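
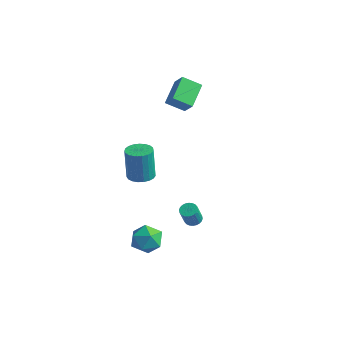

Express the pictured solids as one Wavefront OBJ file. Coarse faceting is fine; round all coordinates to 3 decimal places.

v 0.421 -3.132 -4.051
v 1.129 -3.828 -3.675
v -0.849 -4.032 -3.325
v -0.141 -4.728 -2.949
v -0.174 -3.741 -2.559
v 0.611 -3.185 -3.008
v -0.331 -4.675 -3.992
v 0.454 -4.119 -4.441
v 0.664 -4.782 -3.639
v 0.762 -4.205 -2.753
v -0.482 -3.655 -4.247
v -0.384 -3.078 -3.361
v -3.08 -1.333 -1.058
v -2.611 -2.03 -1.032
v -2.751 -2.043 1.124
v -3.22 -1.347 1.098
v -2.369 -1.778 -1.014
v -2.509 -1.792 1.141
v -2.25 -1.45 -1.005
v -2.39 -1.464 1.151
v -2.275 -1.102 -1.004
v -2.414 -1.115 1.151
v -2.438 -0.793 -1.013
v -2.578 -0.807 1.143
v -2.713 -0.578 -1.029
v -2.853 -0.592 1.126
v -3.051 -0.494 -1.051
v -3.191 -0.507 1.105
v -3.395 -0.555 -1.073
v -3.534 -0.568 1.082
v -3.684 -0.75 -1.093
v -3.823 -0.763 1.062
v -3.868 -1.046 -1.107
v -4.008 -1.059 1.049
v -3.916 -1.392 -1.112
v -4.056 -1.405 1.043
v -3.82 -1.728 -1.108
v -3.96 -1.741 1.047
v -3.596 -1.995 -1.095
v -3.735 -2.009 1.06
v -3.283 -2.148 -1.076
v -3.422 -2.162 1.08
v -2.934 -2.161 -1.053
v -3.074 -2.174 1.102
v -3.217 2.314 2.765
v -4.053 1.519 3.428
v -3.893 3.757 3.644
v -4.729 2.963 4.307
v -2.431 2.177 3.593
v -3.267 1.383 4.256
v -3.107 3.621 4.472
v -3.943 2.826 5.135
v 2.012 -2.101 -1.711
v 2.267 -1.667 -1.544
v 2.424 -2.206 -0.382
v 2.168 -2.639 -0.549
v 2.072 -1.62 -1.496
v 2.228 -2.159 -0.334
v 1.867 -1.646 -1.48
v 2.024 -2.185 -0.319
v 1.685 -1.741 -1.5
v 1.841 -2.28 -0.338
v 1.552 -1.891 -1.552
v 1.708 -2.43 -0.39
v 1.489 -2.072 -1.627
v 1.645 -2.611 -0.466
v 1.506 -2.259 -1.716
v 1.662 -2.797 -0.555
v 1.6 -2.421 -1.804
v 1.756 -2.96 -0.642
v 1.756 -2.534 -1.878
v 1.913 -3.073 -0.716
v 1.952 -2.581 -1.926
v 2.108 -3.12 -0.764
v 2.156 -2.555 -1.941
v 2.313 -3.094 -0.78
v 2.339 -2.46 -1.922
v 2.495 -2.999 -0.76
v 2.472 -2.31 -1.87
v 2.628 -2.849 -0.708
v 2.535 -2.129 -1.794
v 2.691 -2.668 -0.633
v 2.518 -1.943 -1.705
v 2.674 -2.481 -0.544
v 2.424 -1.78 -1.618
v 2.58 -2.319 -0.456
f 1 12 6
f 1 6 2
f 1 2 8
f 1 8 11
f 1 11 12
f 2 6 10
f 6 12 5
f 12 11 3
f 11 8 7
f 8 2 9
f 4 10 5
f 4 5 3
f 4 3 7
f 4 7 9
f 4 9 10
f 5 10 6
f 3 5 12
f 7 3 11
f 9 7 8
f 10 9 2
f 14 13 17
f 14 17 15
f 15 17 18
f 15 18 16
f 17 13 19
f 17 19 18
f 18 19 20
f 18 20 16
f 19 13 21
f 19 21 20
f 20 21 22
f 20 22 16
f 21 13 23
f 21 23 22
f 22 23 24
f 22 24 16
f 23 13 25
f 23 25 24
f 24 25 26
f 24 26 16
f 25 13 27
f 25 27 26
f 26 27 28
f 26 28 16
f 27 13 29
f 27 29 28
f 28 29 30
f 28 30 16
f 29 13 31
f 29 31 30
f 30 31 32
f 30 32 16
f 31 13 33
f 31 33 32
f 32 33 34
f 32 34 16
f 33 13 35
f 33 35 34
f 34 35 36
f 34 36 16
f 35 13 37
f 35 37 36
f 36 37 38
f 36 38 16
f 37 13 39
f 37 39 38
f 38 39 40
f 38 40 16
f 39 13 41
f 39 41 40
f 40 41 42
f 40 42 16
f 41 13 43
f 41 43 42
f 42 43 44
f 42 44 16
f 43 13 14
f 43 14 44
f 44 14 15
f 44 15 16
f 46 48 45
f 49 46 45
f 45 48 47
f 47 49 45
f 46 52 48
f 50 46 49
f 50 52 46
f 48 52 47
f 51 49 47
f 47 52 51
f 51 50 49
f 52 50 51
f 54 53 57
f 54 57 55
f 55 57 58
f 55 58 56
f 57 53 59
f 57 59 58
f 58 59 60
f 58 60 56
f 59 53 61
f 59 61 60
f 60 61 62
f 60 62 56
f 61 53 63
f 61 63 62
f 62 63 64
f 62 64 56
f 63 53 65
f 63 65 64
f 64 65 66
f 64 66 56
f 65 53 67
f 65 67 66
f 66 67 68
f 66 68 56
f 67 53 69
f 67 69 68
f 68 69 70
f 68 70 56
f 69 53 71
f 69 71 70
f 70 71 72
f 70 72 56
f 71 53 73
f 71 73 72
f 72 73 74
f 72 74 56
f 73 53 75
f 73 75 74
f 74 75 76
f 74 76 56
f 75 53 77
f 75 77 76
f 76 77 78
f 76 78 56
f 77 53 79
f 77 79 78
f 78 79 80
f 78 80 56
f 79 53 81
f 79 81 80
f 80 81 82
f 80 82 56
f 81 53 83
f 81 83 82
f 82 83 84
f 82 84 56
f 83 53 85
f 83 85 84
f 84 85 86
f 84 86 56
f 85 53 54
f 85 54 86
f 86 54 55
f 86 55 56



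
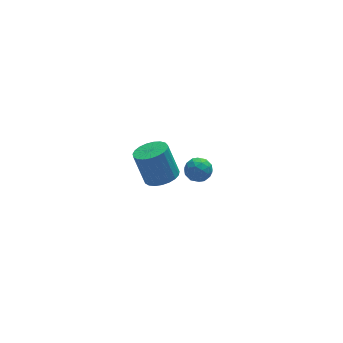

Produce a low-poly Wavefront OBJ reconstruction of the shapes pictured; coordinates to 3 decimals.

v 0.323 -2.606 2.184
v 1.055 -3.017 2.508
v 0.649 -2.425 4.18
v -0.083 -2.014 3.856
v 1.189 -2.679 2.42
v 0.782 -2.087 4.092
v 1.172 -2.328 2.292
v 0.766 -1.736 3.964
v 1.009 -2.025 2.145
v 0.602 -1.433 3.817
v 0.728 -1.822 2.005
v 0.321 -1.23 3.677
v 0.376 -1.755 1.895
v -0.031 -1.163 3.568
v 0.015 -1.835 1.836
v -0.392 -1.243 3.508
v -0.292 -2.049 1.837
v -0.699 -1.457 3.509
v -0.493 -2.359 1.898
v -0.9 -1.766 3.57
v -0.553 -2.711 2.008
v -0.96 -2.119 3.68
v -0.461 -3.046 2.149
v -0.868 -2.453 3.821
v -0.234 -3.304 2.295
v -0.641 -2.712 3.968
v 0.09 -3.442 2.423
v -0.317 -2.85 4.095
v 0.454 -3.435 2.509
v 0.047 -2.843 4.181
v 0.796 -3.285 2.539
v 0.389 -2.693 4.211
v 4.115 2.874 -4.156
v 4.598 2.466 -3.65
v 3.102 2.674 -3.35
v 3.585 2.266 -2.844
v 3.678 3.065 -2.936
v 4.304 3.189 -3.434
v 3.396 1.951 -3.566
v 4.022 2.075 -4.064
v 4.154 1.896 -3.285
v 4.328 2.584 -2.896
v 3.372 2.556 -4.104
v 3.546 3.244 -3.715
v 4.445 2.687 -3.974
v 3.255 2.453 -3.026
v 3.309 2.922 -3.08
v 3.593 2.683 -2.783
v 4.272 3.112 -3.847
v 4.556 2.873 -3.55
v 4.015 3.225 -3.13
v 3.144 2.267 -3.45
v 3.428 2.028 -3.153
v 4.107 2.457 -4.217
v 4.391 2.218 -3.92
v 3.685 1.915 -3.87
v 4.468 2.113 -3.462
v 3.873 1.995 -2.988
v 3.762 1.81 -3.412
v 4.13 1.883 -3.705
v 4.57 2.517 -3.233
v 3.975 2.4 -2.759
v 4.029 2.87 -2.814
v 4.397 2.942 -3.107
v 4.309 2.182 -3.019
v 3.725 2.74 -4.241
v 3.13 2.623 -3.767
v 3.303 2.198 -3.893
v 3.671 2.27 -4.186
v 3.827 3.145 -4.012
v 3.232 3.027 -3.538
v 3.57 3.257 -3.295
v 3.938 3.33 -3.588
v 3.391 2.958 -3.981
f 2 1 5
f 2 5 3
f 3 5 6
f 3 6 4
f 5 1 7
f 5 7 6
f 6 7 8
f 6 8 4
f 7 1 9
f 7 9 8
f 8 9 10
f 8 10 4
f 9 1 11
f 9 11 10
f 10 11 12
f 10 12 4
f 11 1 13
f 11 13 12
f 12 13 14
f 12 14 4
f 13 1 15
f 13 15 14
f 14 15 16
f 14 16 4
f 15 1 17
f 15 17 16
f 16 17 18
f 16 18 4
f 17 1 19
f 17 19 18
f 18 19 20
f 18 20 4
f 19 1 21
f 19 21 20
f 20 21 22
f 20 22 4
f 21 1 23
f 21 23 22
f 22 23 24
f 22 24 4
f 23 1 25
f 23 25 24
f 24 25 26
f 24 26 4
f 25 1 27
f 25 27 26
f 26 27 28
f 26 28 4
f 27 1 29
f 27 29 28
f 28 29 30
f 28 30 4
f 29 1 31
f 29 31 30
f 30 31 32
f 30 32 4
f 31 1 2
f 31 2 32
f 32 2 3
f 32 3 4
f 33 70 49
f 70 44 73
f 49 73 38
f 70 73 49
f 33 49 45
f 49 38 50
f 45 50 34
f 49 50 45
f 33 45 54
f 45 34 55
f 54 55 40
f 45 55 54
f 33 54 66
f 54 40 69
f 66 69 43
f 54 69 66
f 33 66 70
f 66 43 74
f 70 74 44
f 66 74 70
f 34 50 61
f 50 38 64
f 61 64 42
f 50 64 61
f 38 73 51
f 73 44 72
f 51 72 37
f 73 72 51
f 44 74 71
f 74 43 67
f 71 67 35
f 74 67 71
f 43 69 68
f 69 40 56
f 68 56 39
f 69 56 68
f 40 55 60
f 55 34 57
f 60 57 41
f 55 57 60
f 36 62 48
f 62 42 63
f 48 63 37
f 62 63 48
f 36 48 46
f 48 37 47
f 46 47 35
f 48 47 46
f 36 46 53
f 46 35 52
f 53 52 39
f 46 52 53
f 36 53 58
f 53 39 59
f 58 59 41
f 53 59 58
f 36 58 62
f 58 41 65
f 62 65 42
f 58 65 62
f 37 63 51
f 63 42 64
f 51 64 38
f 63 64 51
f 35 47 71
f 47 37 72
f 71 72 44
f 47 72 71
f 39 52 68
f 52 35 67
f 68 67 43
f 52 67 68
f 41 59 60
f 59 39 56
f 60 56 40
f 59 56 60
f 42 65 61
f 65 41 57
f 61 57 34
f 65 57 61



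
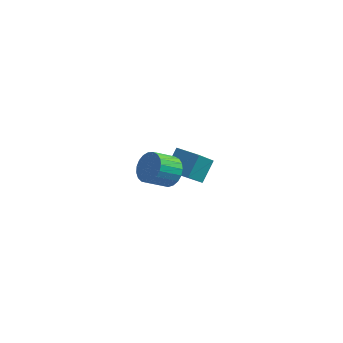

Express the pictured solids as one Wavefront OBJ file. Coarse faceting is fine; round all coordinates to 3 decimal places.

v 4.308 -2.794 1.697
v 4.908 -2.657 2.46
v 4.071 -3.589 3.286
v 3.472 -3.726 2.523
v 4.633 -2.361 2.514
v 3.796 -3.293 3.34
v 4.301 -2.141 2.428
v 3.465 -3.073 3.253
v 3.971 -2.033 2.214
v 3.134 -2.965 3.04
v 3.699 -2.057 1.912
v 2.863 -2.989 2.738
v 3.533 -2.208 1.572
v 2.696 -3.14 2.398
v 3.5 -2.461 1.254
v 2.663 -3.393 2.08
v 3.607 -2.771 1.013
v 2.771 -3.703 1.838
v 3.836 -3.085 0.89
v 2.999 -4.017 1.715
v 4.146 -3.349 0.906
v 3.309 -4.281 1.732
v 4.484 -3.517 1.059
v 3.648 -4.449 1.885
v 4.792 -3.56 1.323
v 3.955 -4.492 2.149
v 5.016 -3.47 1.651
v 4.18 -4.402 2.477
v 5.118 -3.264 1.988
v 4.281 -4.196 2.813
v 5.08 -2.976 2.274
v 4.243 -3.908 3.099
v 2.35 3.444 -4.083
v 1.853 2.489 -3.01
v 2.566 4.593 -2.961
v 2.068 3.637 -1.888
v 3.932 2.903 -3.832
v 3.434 1.947 -2.759
v 4.147 4.051 -2.71
v 3.65 3.096 -1.637
f 2 1 5
f 2 5 3
f 3 5 6
f 3 6 4
f 5 1 7
f 5 7 6
f 6 7 8
f 6 8 4
f 7 1 9
f 7 9 8
f 8 9 10
f 8 10 4
f 9 1 11
f 9 11 10
f 10 11 12
f 10 12 4
f 11 1 13
f 11 13 12
f 12 13 14
f 12 14 4
f 13 1 15
f 13 15 14
f 14 15 16
f 14 16 4
f 15 1 17
f 15 17 16
f 16 17 18
f 16 18 4
f 17 1 19
f 17 19 18
f 18 19 20
f 18 20 4
f 19 1 21
f 19 21 20
f 20 21 22
f 20 22 4
f 21 1 23
f 21 23 22
f 22 23 24
f 22 24 4
f 23 1 25
f 23 25 24
f 24 25 26
f 24 26 4
f 25 1 27
f 25 27 26
f 26 27 28
f 26 28 4
f 27 1 29
f 27 29 28
f 28 29 30
f 28 30 4
f 29 1 31
f 29 31 30
f 30 31 32
f 30 32 4
f 31 1 2
f 31 2 32
f 32 2 3
f 32 3 4
f 34 36 33
f 37 34 33
f 33 36 35
f 35 37 33
f 34 40 36
f 38 34 37
f 38 40 34
f 36 40 35
f 39 37 35
f 35 40 39
f 39 38 37
f 40 38 39



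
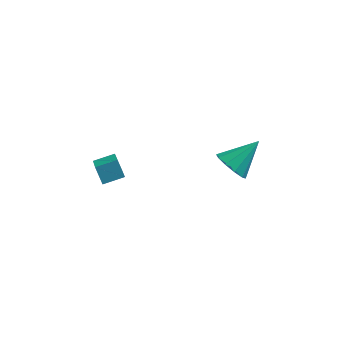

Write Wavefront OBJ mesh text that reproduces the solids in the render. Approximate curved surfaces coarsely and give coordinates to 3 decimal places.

v -3.708 -2.594 2.598
v -3.348 -3.954 3.671
v -2.815 -2.179 2.823
v -2.455 -3.54 3.897
v -3.325 -3.04 1.903
v -2.965 -4.401 2.977
v -2.432 -2.626 2.129
v -2.072 -3.986 3.202
v 1.858 2.089 -2.137
v 2.597 1.711 -2.577
v 3.042 3.111 -1.023
v 2.447 2.195 -2.861
v 2.072 2.639 -2.869
v 1.615 2.872 -2.597
v 1.251 2.807 -2.149
v 1.118 2.468 -1.697
v 1.268 1.984 -1.412
v 1.643 1.54 -1.405
v 2.1 1.306 -1.677
v 2.464 1.372 -2.124
f 2 4 1
f 5 2 1
f 1 4 3
f 3 5 1
f 2 8 4
f 6 2 5
f 6 8 2
f 4 8 3
f 7 5 3
f 3 8 7
f 7 6 5
f 8 6 7
f 10 9 12
f 10 12 11
f 12 9 13
f 12 13 11
f 13 9 14
f 13 14 11
f 14 9 15
f 14 15 11
f 15 9 16
f 15 16 11
f 16 9 17
f 16 17 11
f 17 9 18
f 17 18 11
f 18 9 19
f 18 19 11
f 19 9 20
f 19 20 11
f 20 9 10
f 20 10 11



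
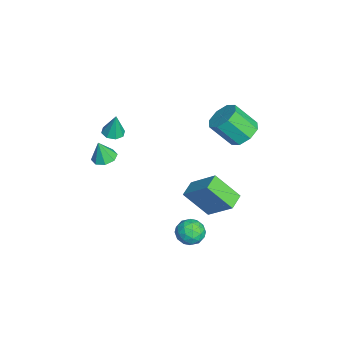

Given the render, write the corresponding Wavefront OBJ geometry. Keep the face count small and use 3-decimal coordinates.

v 2.582 -3.612 2.598
v 3.073 -4.033 2.464
v 2.658 -3.888 3.742
v 3.24 -3.567 2.565
v 3.021 -3.127 2.685
v 2.545 -2.972 2.754
v 2.091 -3.192 2.731
v 1.924 -3.658 2.63
v 2.143 -4.097 2.51
v 2.619 -4.252 2.441
v 3.235 0.967 -2.415
v 3.672 0.932 -3.108
v 2.348 0.128 -2.932
v 2.785 0.093 -3.625
v 3.08 -0.242 -2.937
v 3.628 0.277 -2.618
v 2.392 0.783 -3.422
v 2.94 1.302 -3.103
v 3.151 0.819 -3.731
v 3.576 0.185 -3.431
v 2.444 0.875 -2.609
v 2.869 0.241 -2.309
v 3.532 1.024 -2.716
v 2.488 0.036 -3.324
v 2.662 -0.161 -2.919
v 2.918 -0.181 -3.327
v 3.506 0.638 -2.428
v 3.763 0.618 -2.835
v 3.414 -0.073 -2.735
v 2.257 0.442 -3.205
v 2.514 0.422 -3.612
v 3.102 1.241 -2.713
v 3.358 1.221 -3.121
v 2.606 1.133 -3.305
v 3.482 0.936 -3.49
v 2.96 0.443 -3.793
v 2.729 0.849 -3.674
v 3.052 1.154 -3.487
v 3.732 0.564 -3.313
v 3.21 0.07 -3.617
v 3.384 -0.127 -3.213
v 3.706 0.178 -3.025
v 3.425 0.497 -3.679
v 2.81 0.99 -2.423
v 2.288 0.496 -2.727
v 2.314 0.882 -3.015
v 2.636 1.187 -2.827
v 3.06 0.617 -2.247
v 2.538 0.124 -2.55
v 2.968 -0.094 -2.553
v 3.291 0.211 -2.366
v 2.595 0.563 -2.361
v 1.041 -3.172 3.195
v 1.612 -3.051 3.111
v 1.199 -3.008 4.505
v 1.354 -2.681 3.096
v 0.912 -2.599 3.139
v 0.545 -2.852 3.215
v 0.469 -3.292 3.279
v 0.728 -3.662 3.294
v 1.17 -3.745 3.251
v 1.536 -3.492 3.175
v -0.735 3.392 1.401
v 0.132 3.092 1.252
v -0.037 1.968 2.53
v -0.905 2.268 2.679
v 0.106 3.628 1.72
v -0.063 2.504 2.998
v -0.413 4.025 2.001
v -0.582 2.902 3.279
v -1.121 4.052 1.931
v -1.29 2.928 3.208
v -1.603 3.692 1.55
v -1.772 2.568 2.828
v -1.577 3.156 1.082
v -1.746 2.032 2.36
v -1.058 2.758 0.801
v -1.227 1.635 2.079
v -0.35 2.732 0.872
v -0.519 1.608 2.149
v 0.669 1.928 -2.833
v 0.33 0.678 -1.484
v 1.545 3.083 -1.545
v 1.206 1.834 -0.195
v 1.534 1.486 -3.025
v 1.195 0.237 -1.675
v 2.41 2.642 -1.736
v 2.071 1.392 -0.387
f 2 1 4
f 2 4 3
f 4 1 5
f 4 5 3
f 5 1 6
f 5 6 3
f 6 1 7
f 6 7 3
f 7 1 8
f 7 8 3
f 8 1 9
f 8 9 3
f 9 1 10
f 9 10 3
f 10 1 2
f 10 2 3
f 11 48 27
f 48 22 51
f 27 51 16
f 48 51 27
f 11 27 23
f 27 16 28
f 23 28 12
f 27 28 23
f 11 23 32
f 23 12 33
f 32 33 18
f 23 33 32
f 11 32 44
f 32 18 47
f 44 47 21
f 32 47 44
f 11 44 48
f 44 21 52
f 48 52 22
f 44 52 48
f 12 28 39
f 28 16 42
f 39 42 20
f 28 42 39
f 16 51 29
f 51 22 50
f 29 50 15
f 51 50 29
f 22 52 49
f 52 21 45
f 49 45 13
f 52 45 49
f 21 47 46
f 47 18 34
f 46 34 17
f 47 34 46
f 18 33 38
f 33 12 35
f 38 35 19
f 33 35 38
f 14 40 26
f 40 20 41
f 26 41 15
f 40 41 26
f 14 26 24
f 26 15 25
f 24 25 13
f 26 25 24
f 14 24 31
f 24 13 30
f 31 30 17
f 24 30 31
f 14 31 36
f 31 17 37
f 36 37 19
f 31 37 36
f 14 36 40
f 36 19 43
f 40 43 20
f 36 43 40
f 15 41 29
f 41 20 42
f 29 42 16
f 41 42 29
f 13 25 49
f 25 15 50
f 49 50 22
f 25 50 49
f 17 30 46
f 30 13 45
f 46 45 21
f 30 45 46
f 19 37 38
f 37 17 34
f 38 34 18
f 37 34 38
f 20 43 39
f 43 19 35
f 39 35 12
f 43 35 39
f 54 53 56
f 54 56 55
f 56 53 57
f 56 57 55
f 57 53 58
f 57 58 55
f 58 53 59
f 58 59 55
f 59 53 60
f 59 60 55
f 60 53 61
f 60 61 55
f 61 53 62
f 61 62 55
f 62 53 54
f 62 54 55
f 64 63 67
f 64 67 65
f 65 67 68
f 65 68 66
f 67 63 69
f 67 69 68
f 68 69 70
f 68 70 66
f 69 63 71
f 69 71 70
f 70 71 72
f 70 72 66
f 71 63 73
f 71 73 72
f 72 73 74
f 72 74 66
f 73 63 75
f 73 75 74
f 74 75 76
f 74 76 66
f 75 63 77
f 75 77 76
f 76 77 78
f 76 78 66
f 77 63 79
f 77 79 78
f 78 79 80
f 78 80 66
f 79 63 64
f 79 64 80
f 80 64 65
f 80 65 66
f 82 84 81
f 85 82 81
f 81 84 83
f 83 85 81
f 82 88 84
f 86 82 85
f 86 88 82
f 84 88 83
f 87 85 83
f 83 88 87
f 87 86 85
f 88 86 87



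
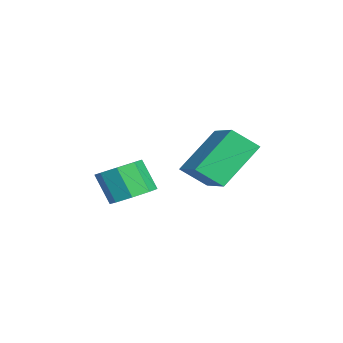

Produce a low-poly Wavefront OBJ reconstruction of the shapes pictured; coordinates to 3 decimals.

v -0.138 -1.272 -4.385
v 0.635 -1.251 -4.112
v 0.251 -1.768 -2.983
v -0.522 -1.788 -3.255
v 0.319 -0.725 -3.979
v -0.065 -1.242 -2.85
v -0.264 -0.519 -4.083
v -0.649 -1.036 -2.954
v -0.774 -0.755 -4.364
v -1.158 -1.271 -3.235
v -0.911 -1.292 -4.657
v -1.295 -1.809 -3.528
v -0.595 -1.818 -4.79
v -0.979 -2.335 -3.661
v -0.011 -2.024 -4.686
v -0.396 -2.541 -3.557
v 0.498 -1.789 -4.405
v 0.114 -2.305 -3.276
v -1.111 2.162 -2.502
v -1.111 1.274 -1.804
v 0.834 2.743 -1.762
v 0.833 1.854 -1.064
v -0.253 1.066 -3.896
v -0.254 0.177 -3.198
v 1.691 1.646 -3.156
v 1.691 0.758 -2.458
f 2 1 5
f 2 5 3
f 3 5 6
f 3 6 4
f 5 1 7
f 5 7 6
f 6 7 8
f 6 8 4
f 7 1 9
f 7 9 8
f 8 9 10
f 8 10 4
f 9 1 11
f 9 11 10
f 10 11 12
f 10 12 4
f 11 1 13
f 11 13 12
f 12 13 14
f 12 14 4
f 13 1 15
f 13 15 14
f 14 15 16
f 14 16 4
f 15 1 17
f 15 17 16
f 16 17 18
f 16 18 4
f 17 1 2
f 17 2 18
f 18 2 3
f 18 3 4
f 20 22 19
f 23 20 19
f 19 22 21
f 21 23 19
f 20 26 22
f 24 20 23
f 24 26 20
f 22 26 21
f 25 23 21
f 21 26 25
f 25 24 23
f 26 24 25



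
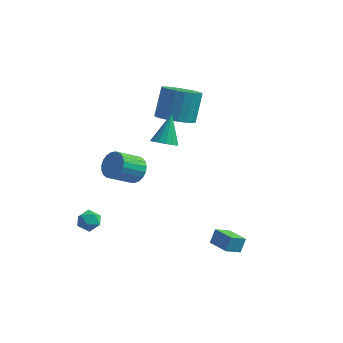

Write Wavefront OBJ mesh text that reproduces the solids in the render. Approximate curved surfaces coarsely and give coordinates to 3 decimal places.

v -0.488 -1.159 2.254
v 0.073 -1.509 2.513
v -0.472 -0.061 3.706
v 0.216 -1.239 2.308
v 0.17 -0.948 2.088
v -0.052 -0.713 1.913
v -0.391 -0.598 1.829
v -0.756 -0.633 1.859
v -1.048 -0.809 1.995
v -1.191 -1.078 2.2
v -1.145 -1.369 2.42
v -0.923 -1.604 2.595
v -0.584 -1.719 2.679
v -0.219 -1.684 2.649
v -2.729 0.713 -1.799
v -2.468 1.123 -1.114
v -3.33 0.137 -0.196
v -3.591 -0.273 -0.881
v -2.758 1.299 -1.198
v -3.62 0.312 -0.279
v -3.043 1.373 -1.385
v -3.905 0.387 -0.467
v -3.274 1.334 -1.645
v -4.136 0.347 -0.726
v -3.41 1.187 -1.931
v -4.273 0.2 -1.012
v -3.429 0.958 -2.194
v -4.291 -0.029 -1.275
v -3.326 0.687 -2.389
v -4.189 -0.3 -1.47
v -3.121 0.42 -2.482
v -3.983 -0.566 -1.564
v -2.847 0.204 -2.457
v -3.71 -0.782 -1.539
v -2.553 0.076 -2.318
v -3.416 -0.91 -1.4
v -2.29 0.059 -2.09
v -3.152 -0.928 -1.171
v -2.102 0.154 -1.811
v -2.964 -0.832 -0.893
v -2.023 0.346 -1.53
v -2.885 -0.64 -0.612
v -2.065 0.602 -1.296
v -2.928 -0.385 -0.378
v -2.223 0.877 -1.149
v -3.085 -0.11 -0.23
v 3.419 -3.205 -3.406
v 3.551 -2.779 -2.683
v 2.365 -2.496 -3.632
v 2.497 -2.07 -2.909
v 3.963 -2.55 -3.891
v 4.095 -2.124 -3.168
v 2.909 -1.841 -4.117
v 3.041 -1.415 -3.394
v -4.152 -3.665 -2.471
v -3.699 -3.367 -2.038
v -3.321 -4.273 -2.922
v -2.868 -3.975 -2.489
v -3.346 -4.414 -2.243
v -3.859 -4.038 -1.964
v -3.161 -3.602 -2.996
v -3.674 -3.226 -2.717
v -3.086 -3.328 -2.362
v -3.201 -3.83 -1.897
v -3.819 -3.81 -3.063
v -3.934 -4.312 -2.598
v -0.858 1.544 2.039
v 0.173 1.326 2.154
v 0.209 2.318 3.715
v -0.822 2.536 3.601
v 0.177 1.725 1.901
v 0.213 2.716 3.462
v -0.024 2.087 1.675
v 0.013 3.079 3.236
v -0.39 2.342 1.522
v -0.354 3.334 3.083
v -0.849 2.439 1.471
v -0.813 3.431 3.032
v -1.31 2.358 1.533
v -1.273 3.35 3.094
v -1.681 2.117 1.695
v -1.645 3.109 3.256
v -1.889 1.762 1.925
v -1.853 2.754 3.486
v -1.893 1.364 2.178
v -1.857 2.355 3.739
v -1.693 1.001 2.404
v -1.656 1.993 3.965
v -1.326 0.746 2.557
v -1.29 1.738 4.118
v -0.867 0.649 2.608
v -0.831 1.641 4.169
v -0.407 0.73 2.546
v -0.37 1.722 4.107
v -0.035 0.971 2.384
v 0.001 1.963 3.945
f 2 1 4
f 2 4 3
f 4 1 5
f 4 5 3
f 5 1 6
f 5 6 3
f 6 1 7
f 6 7 3
f 7 1 8
f 7 8 3
f 8 1 9
f 8 9 3
f 9 1 10
f 9 10 3
f 10 1 11
f 10 11 3
f 11 1 12
f 11 12 3
f 12 1 13
f 12 13 3
f 13 1 14
f 13 14 3
f 14 1 2
f 14 2 3
f 16 15 19
f 16 19 17
f 17 19 20
f 17 20 18
f 19 15 21
f 19 21 20
f 20 21 22
f 20 22 18
f 21 15 23
f 21 23 22
f 22 23 24
f 22 24 18
f 23 15 25
f 23 25 24
f 24 25 26
f 24 26 18
f 25 15 27
f 25 27 26
f 26 27 28
f 26 28 18
f 27 15 29
f 27 29 28
f 28 29 30
f 28 30 18
f 29 15 31
f 29 31 30
f 30 31 32
f 30 32 18
f 31 15 33
f 31 33 32
f 32 33 34
f 32 34 18
f 33 15 35
f 33 35 34
f 34 35 36
f 34 36 18
f 35 15 37
f 35 37 36
f 36 37 38
f 36 38 18
f 37 15 39
f 37 39 38
f 38 39 40
f 38 40 18
f 39 15 41
f 39 41 40
f 40 41 42
f 40 42 18
f 41 15 43
f 41 43 42
f 42 43 44
f 42 44 18
f 43 15 45
f 43 45 44
f 44 45 46
f 44 46 18
f 45 15 16
f 45 16 46
f 46 16 17
f 46 17 18
f 48 50 47
f 51 48 47
f 47 50 49
f 49 51 47
f 48 54 50
f 52 48 51
f 52 54 48
f 50 54 49
f 53 51 49
f 49 54 53
f 53 52 51
f 54 52 53
f 55 66 60
f 55 60 56
f 55 56 62
f 55 62 65
f 55 65 66
f 56 60 64
f 60 66 59
f 66 65 57
f 65 62 61
f 62 56 63
f 58 64 59
f 58 59 57
f 58 57 61
f 58 61 63
f 58 63 64
f 59 64 60
f 57 59 66
f 61 57 65
f 63 61 62
f 64 63 56
f 68 67 71
f 68 71 69
f 69 71 72
f 69 72 70
f 71 67 73
f 71 73 72
f 72 73 74
f 72 74 70
f 73 67 75
f 73 75 74
f 74 75 76
f 74 76 70
f 75 67 77
f 75 77 76
f 76 77 78
f 76 78 70
f 77 67 79
f 77 79 78
f 78 79 80
f 78 80 70
f 79 67 81
f 79 81 80
f 80 81 82
f 80 82 70
f 81 67 83
f 81 83 82
f 82 83 84
f 82 84 70
f 83 67 85
f 83 85 84
f 84 85 86
f 84 86 70
f 85 67 87
f 85 87 86
f 86 87 88
f 86 88 70
f 87 67 89
f 87 89 88
f 88 89 90
f 88 90 70
f 89 67 91
f 89 91 90
f 90 91 92
f 90 92 70
f 91 67 93
f 91 93 92
f 92 93 94
f 92 94 70
f 93 67 95
f 93 95 94
f 94 95 96
f 94 96 70
f 95 67 68
f 95 68 96
f 96 68 69
f 96 69 70



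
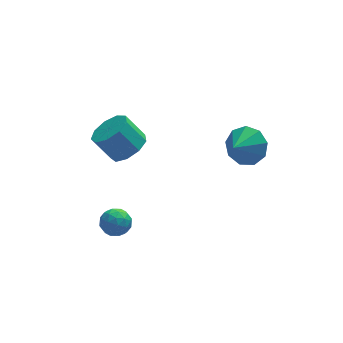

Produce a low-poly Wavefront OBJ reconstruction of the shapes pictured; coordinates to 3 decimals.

v -2.109 -1.684 2.615
v -1.33 -1.346 3.018
v -2.072 -0.959 4.128
v -2.851 -1.296 3.725
v -1.613 -0.887 2.668
v -2.355 -0.499 3.778
v -2.129 -0.801 2.294
v -2.871 -0.413 3.403
v -2.635 -1.128 2.069
v -3.377 -0.74 3.179
v -2.895 -1.715 2.101
v -3.637 -1.327 3.21
v -2.787 -2.287 2.372
v -3.529 -1.9 3.482
v -2.362 -2.578 2.758
v -3.104 -2.19 3.868
v -1.819 -2.45 3.076
v -2.561 -2.062 4.186
v -1.411 -1.963 3.179
v -2.153 -1.576 4.289
v 2.559 -3.289 3.245
v 3.344 -3.696 3.666
v 1.781 -4.031 3.975
v 3.153 -3.155 4.012
v 2.684 -2.677 4
v 2.156 -2.484 3.634
v 1.817 -2.668 3.086
v 1.825 -3.142 2.612
v 2.176 -3.685 2.434
v 2.706 -4.042 2.636
v 3.168 -4.047 3.122
v -3.063 -2.561 -0.889
v -2.73 -2.915 -0.336
v -3.35 -3.605 -1.384
v -3.017 -3.959 -0.831
v -3.64 -3.587 -0.707
v -3.462 -2.942 -0.401
v -2.618 -3.578 -1.319
v -2.44 -2.933 -1.013
v -2.454 -3.544 -0.602
v -3.086 -3.549 -0.224
v -2.994 -2.971 -1.496
v -3.626 -2.976 -1.118
v -2.871 -2.646 -0.569
v -3.209 -3.874 -1.151
v -3.575 -3.655 -1.078
v -3.379 -3.863 -0.754
v -3.302 -2.662 -0.607
v -3.106 -2.87 -0.282
v -3.641 -3.265 -0.501
v -2.974 -3.65 -1.438
v -2.778 -3.858 -1.113
v -2.701 -2.657 -0.966
v -2.505 -2.865 -0.642
v -2.439 -3.255 -1.219
v -2.513 -3.224 -0.4
v -2.682 -3.838 -0.692
v -2.448 -3.614 -0.978
v -2.343 -3.234 -0.798
v -2.885 -3.227 -0.178
v -3.053 -3.841 -0.469
v -3.42 -3.622 -0.397
v -3.315 -3.243 -0.217
v -2.723 -3.597 -0.335
v -3.027 -2.679 -1.251
v -3.195 -3.293 -1.542
v -2.765 -3.277 -1.503
v -2.66 -2.898 -1.323
v -3.398 -2.682 -1.028
v -3.567 -3.296 -1.32
v -3.737 -3.286 -0.922
v -3.632 -2.906 -0.742
v -3.357 -2.923 -1.385
f 2 1 5
f 2 5 3
f 3 5 6
f 3 6 4
f 5 1 7
f 5 7 6
f 6 7 8
f 6 8 4
f 7 1 9
f 7 9 8
f 8 9 10
f 8 10 4
f 9 1 11
f 9 11 10
f 10 11 12
f 10 12 4
f 11 1 13
f 11 13 12
f 12 13 14
f 12 14 4
f 13 1 15
f 13 15 14
f 14 15 16
f 14 16 4
f 15 1 17
f 15 17 16
f 16 17 18
f 16 18 4
f 17 1 19
f 17 19 18
f 18 19 20
f 18 20 4
f 19 1 2
f 19 2 20
f 20 2 3
f 20 3 4
f 22 21 24
f 22 24 23
f 24 21 25
f 24 25 23
f 25 21 26
f 25 26 23
f 26 21 27
f 26 27 23
f 27 21 28
f 27 28 23
f 28 21 29
f 28 29 23
f 29 21 30
f 29 30 23
f 30 21 31
f 30 31 23
f 31 21 22
f 31 22 23
f 32 69 48
f 69 43 72
f 48 72 37
f 69 72 48
f 32 48 44
f 48 37 49
f 44 49 33
f 48 49 44
f 32 44 53
f 44 33 54
f 53 54 39
f 44 54 53
f 32 53 65
f 53 39 68
f 65 68 42
f 53 68 65
f 32 65 69
f 65 42 73
f 69 73 43
f 65 73 69
f 33 49 60
f 49 37 63
f 60 63 41
f 49 63 60
f 37 72 50
f 72 43 71
f 50 71 36
f 72 71 50
f 43 73 70
f 73 42 66
f 70 66 34
f 73 66 70
f 42 68 67
f 68 39 55
f 67 55 38
f 68 55 67
f 39 54 59
f 54 33 56
f 59 56 40
f 54 56 59
f 35 61 47
f 61 41 62
f 47 62 36
f 61 62 47
f 35 47 45
f 47 36 46
f 45 46 34
f 47 46 45
f 35 45 52
f 45 34 51
f 52 51 38
f 45 51 52
f 35 52 57
f 52 38 58
f 57 58 40
f 52 58 57
f 35 57 61
f 57 40 64
f 61 64 41
f 57 64 61
f 36 62 50
f 62 41 63
f 50 63 37
f 62 63 50
f 34 46 70
f 46 36 71
f 70 71 43
f 46 71 70
f 38 51 67
f 51 34 66
f 67 66 42
f 51 66 67
f 40 58 59
f 58 38 55
f 59 55 39
f 58 55 59
f 41 64 60
f 64 40 56
f 60 56 33
f 64 56 60



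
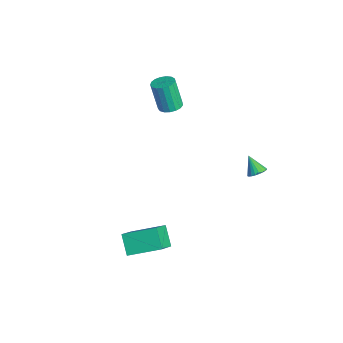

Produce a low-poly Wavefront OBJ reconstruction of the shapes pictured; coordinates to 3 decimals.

v 1.47 -3.522 -4.077
v 2.633 -4.432 -2.835
v 2.158 -1.661 -3.358
v 3.321 -2.572 -2.116
v 2.519 -3.528 -5.064
v 3.682 -4.439 -3.822
v 3.207 -1.668 -4.345
v 4.37 -2.578 -3.103
v -3.125 0.349 2.476
v -2.407 0.449 2.667
v -2.876 0.131 4.596
v -3.595 0.031 4.404
v -2.548 0.778 2.687
v -3.017 0.46 4.616
v -2.821 1.01 2.659
v -3.29 0.691 4.587
v -3.164 1.09 2.589
v -3.633 0.771 4.517
v -3.498 1 2.493
v -3.967 0.682 4.421
v -3.746 0.761 2.393
v -4.216 0.443 4.321
v -3.853 0.428 2.312
v -4.322 0.11 4.24
v -3.792 0.077 2.268
v -4.262 -0.242 4.197
v -3.579 -0.212 2.273
v -4.049 -0.53 4.201
v -3.262 -0.372 2.323
v -3.732 -0.691 4.252
v -2.914 -0.367 2.409
v -3.383 -0.686 4.337
v -2.614 -0.198 2.51
v -3.083 -0.516 4.438
v -2.431 0.096 2.603
v -2.9 -0.222 4.532
v 3.898 3.18 1.87
v 4.185 3.589 2.203
v 3.182 2.9 2.83
v 4 3.723 2.105
v 3.797 3.764 1.965
v 3.611 3.704 1.809
v 3.475 3.553 1.664
v 3.413 3.338 1.554
v 3.434 3.096 1.499
v 3.535 2.868 1.508
v 3.699 2.694 1.58
v 3.898 2.605 1.701
v 4.096 2.614 1.852
v 4.26 2.722 2.006
v 4.362 2.909 2.137
v 4.383 3.143 2.221
v 4.321 3.383 2.244
f 2 4 1
f 5 2 1
f 1 4 3
f 3 5 1
f 2 8 4
f 6 2 5
f 6 8 2
f 4 8 3
f 7 5 3
f 3 8 7
f 7 6 5
f 8 6 7
f 10 9 13
f 10 13 11
f 11 13 14
f 11 14 12
f 13 9 15
f 13 15 14
f 14 15 16
f 14 16 12
f 15 9 17
f 15 17 16
f 16 17 18
f 16 18 12
f 17 9 19
f 17 19 18
f 18 19 20
f 18 20 12
f 19 9 21
f 19 21 20
f 20 21 22
f 20 22 12
f 21 9 23
f 21 23 22
f 22 23 24
f 22 24 12
f 23 9 25
f 23 25 24
f 24 25 26
f 24 26 12
f 25 9 27
f 25 27 26
f 26 27 28
f 26 28 12
f 27 9 29
f 27 29 28
f 28 29 30
f 28 30 12
f 29 9 31
f 29 31 30
f 30 31 32
f 30 32 12
f 31 9 33
f 31 33 32
f 32 33 34
f 32 34 12
f 33 9 35
f 33 35 34
f 34 35 36
f 34 36 12
f 35 9 10
f 35 10 36
f 36 10 11
f 36 11 12
f 38 37 40
f 38 40 39
f 40 37 41
f 40 41 39
f 41 37 42
f 41 42 39
f 42 37 43
f 42 43 39
f 43 37 44
f 43 44 39
f 44 37 45
f 44 45 39
f 45 37 46
f 45 46 39
f 46 37 47
f 46 47 39
f 47 37 48
f 47 48 39
f 48 37 49
f 48 49 39
f 49 37 50
f 49 50 39
f 50 37 51
f 50 51 39
f 51 37 52
f 51 52 39
f 52 37 53
f 52 53 39
f 53 37 38
f 53 38 39



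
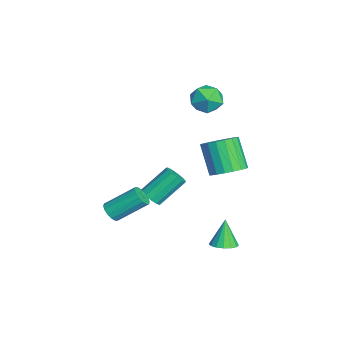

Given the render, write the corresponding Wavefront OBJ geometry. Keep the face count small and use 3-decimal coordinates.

v -0.15 -0.809 -2.993
v 0.298 -0.348 -3.296
v -0.223 1.069 -1.91
v -0.67 0.609 -1.607
v -0.055 -0.299 -3.479
v -0.576 1.118 -2.092
v -0.438 -0.412 -3.507
v -0.958 1.005 -2.12
v -0.729 -0.651 -3.372
v -1.25 0.767 -1.986
v -0.837 -0.94 -3.117
v -1.357 0.478 -1.73
v -0.726 -1.187 -2.823
v -1.246 0.23 -1.436
v -0.432 -1.314 -2.582
v -0.953 0.103 -1.196
v -0.049 -1.281 -2.473
v -0.569 0.137 -1.086
v 0.302 -1.098 -2.528
v -0.218 0.32 -1.142
v 0.51 -0.823 -2.731
v -0.01 0.595 -1.345
v 0.508 -0.543 -3.018
v -0.012 0.874 -1.631
v -0.229 3.388 -1.166
v 0.621 3.562 -0.557
v -0.521 3.146 1.155
v -1.371 2.972 0.546
v 0.423 3.989 -0.586
v -0.719 3.573 1.127
v 0.096 4.297 -0.729
v -1.046 3.881 0.984
v -0.296 4.425 -0.959
v -1.438 4.009 0.754
v -0.674 4.348 -1.23
v -1.816 3.932 0.483
v -0.964 4.08 -1.488
v -2.106 3.664 0.224
v -1.109 3.676 -1.683
v -2.251 3.26 0.03
v -1.079 3.214 -1.775
v -2.221 2.798 -0.063
v -0.881 2.787 -1.747
v -2.023 2.371 -0.034
v -0.554 2.479 -1.604
v -1.696 2.063 0.109
v -0.162 2.351 -1.374
v -1.304 1.935 0.339
v 0.216 2.428 -1.103
v -0.926 2.012 0.61
v 0.506 2.696 -0.844
v -0.636 2.28 0.868
v 0.651 3.1 -0.65
v -0.491 2.684 1.063
v 4.174 2.731 -3.702
v 4.891 2.653 -3.432
v 3.606 2.849 -2.158
v 4.841 3.046 -3.481
v 4.612 3.354 -3.589
v 4.266 3.495 -3.727
v 3.895 3.432 -3.858
v 3.599 3.18 -3.948
v 3.457 2.809 -3.972
v 3.507 2.416 -3.924
v 3.736 2.108 -3.816
v 4.082 1.967 -3.678
v 4.453 2.03 -3.546
v 4.749 2.282 -3.456
v 1.622 -3 -2.758
v 1.944 -2.662 -3.211
v 1.94 -1.002 -1.974
v 1.618 -1.34 -1.522
v 1.618 -2.612 -3.28
v 1.615 -0.952 -2.043
v 1.294 -2.665 -3.209
v 1.29 -1.005 -1.972
v 1.057 -2.808 -3.017
v 1.054 -1.148 -1.781
v 0.972 -3.003 -2.756
v 0.968 -1.343 -1.52
v 1.06 -3.197 -2.496
v 1.057 -1.537 -1.259
v 1.3 -3.338 -2.306
v 1.296 -1.678 -1.069
v 1.625 -3.388 -2.237
v 1.622 -1.728 -1
v 1.95 -3.335 -2.308
v 1.946 -1.675 -1.071
v 2.186 -3.192 -2.499
v 2.183 -1.532 -1.263
v 2.272 -2.997 -2.76
v 2.268 -1.337 -1.524
v 2.183 -2.803 -3.021
v 2.18 -1.143 -1.784
v -3.566 3.305 2.797
v -2.993 2.968 3.638
v -3.127 1.872 1.922
v -2.554 1.535 2.763
v -3.624 1.571 2.824
v -3.895 2.457 3.365
v -2.225 2.383 2.195
v -2.496 3.269 2.736
v -2.164 2.398 3.266
v -3.028 1.896 3.654
v -3.092 2.944 1.906
v -3.956 2.442 2.294
f 2 1 5
f 2 5 3
f 3 5 6
f 3 6 4
f 5 1 7
f 5 7 6
f 6 7 8
f 6 8 4
f 7 1 9
f 7 9 8
f 8 9 10
f 8 10 4
f 9 1 11
f 9 11 10
f 10 11 12
f 10 12 4
f 11 1 13
f 11 13 12
f 12 13 14
f 12 14 4
f 13 1 15
f 13 15 14
f 14 15 16
f 14 16 4
f 15 1 17
f 15 17 16
f 16 17 18
f 16 18 4
f 17 1 19
f 17 19 18
f 18 19 20
f 18 20 4
f 19 1 21
f 19 21 20
f 20 21 22
f 20 22 4
f 21 1 23
f 21 23 22
f 22 23 24
f 22 24 4
f 23 1 2
f 23 2 24
f 24 2 3
f 24 3 4
f 26 25 29
f 26 29 27
f 27 29 30
f 27 30 28
f 29 25 31
f 29 31 30
f 30 31 32
f 30 32 28
f 31 25 33
f 31 33 32
f 32 33 34
f 32 34 28
f 33 25 35
f 33 35 34
f 34 35 36
f 34 36 28
f 35 25 37
f 35 37 36
f 36 37 38
f 36 38 28
f 37 25 39
f 37 39 38
f 38 39 40
f 38 40 28
f 39 25 41
f 39 41 40
f 40 41 42
f 40 42 28
f 41 25 43
f 41 43 42
f 42 43 44
f 42 44 28
f 43 25 45
f 43 45 44
f 44 45 46
f 44 46 28
f 45 25 47
f 45 47 46
f 46 47 48
f 46 48 28
f 47 25 49
f 47 49 48
f 48 49 50
f 48 50 28
f 49 25 51
f 49 51 50
f 50 51 52
f 50 52 28
f 51 25 53
f 51 53 52
f 52 53 54
f 52 54 28
f 53 25 26
f 53 26 54
f 54 26 27
f 54 27 28
f 56 55 58
f 56 58 57
f 58 55 59
f 58 59 57
f 59 55 60
f 59 60 57
f 60 55 61
f 60 61 57
f 61 55 62
f 61 62 57
f 62 55 63
f 62 63 57
f 63 55 64
f 63 64 57
f 64 55 65
f 64 65 57
f 65 55 66
f 65 66 57
f 66 55 67
f 66 67 57
f 67 55 68
f 67 68 57
f 68 55 56
f 68 56 57
f 70 69 73
f 70 73 71
f 71 73 74
f 71 74 72
f 73 69 75
f 73 75 74
f 74 75 76
f 74 76 72
f 75 69 77
f 75 77 76
f 76 77 78
f 76 78 72
f 77 69 79
f 77 79 78
f 78 79 80
f 78 80 72
f 79 69 81
f 79 81 80
f 80 81 82
f 80 82 72
f 81 69 83
f 81 83 82
f 82 83 84
f 82 84 72
f 83 69 85
f 83 85 84
f 84 85 86
f 84 86 72
f 85 69 87
f 85 87 86
f 86 87 88
f 86 88 72
f 87 69 89
f 87 89 88
f 88 89 90
f 88 90 72
f 89 69 91
f 89 91 90
f 90 91 92
f 90 92 72
f 91 69 93
f 91 93 92
f 92 93 94
f 92 94 72
f 93 69 70
f 93 70 94
f 94 70 71
f 94 71 72
f 95 106 100
f 95 100 96
f 95 96 102
f 95 102 105
f 95 105 106
f 96 100 104
f 100 106 99
f 106 105 97
f 105 102 101
f 102 96 103
f 98 104 99
f 98 99 97
f 98 97 101
f 98 101 103
f 98 103 104
f 99 104 100
f 97 99 106
f 101 97 105
f 103 101 102
f 104 103 96



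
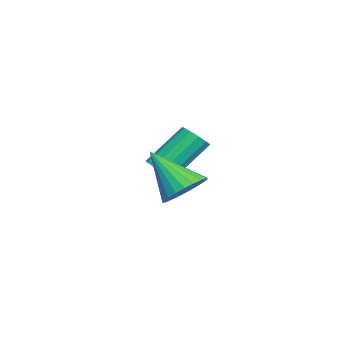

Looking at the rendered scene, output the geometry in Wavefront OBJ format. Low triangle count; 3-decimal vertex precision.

v -1.199 1.564 1.743
v -0.764 1.453 2.061
v -1.405 2.466 3.294
v -1.841 2.576 2.977
v -0.689 1.703 1.894
v -1.331 2.716 3.128
v -0.776 1.909 1.68
v -1.418 2.922 2.913
v -0.998 2.006 1.485
v -1.639 3.018 2.719
v -1.283 1.962 1.373
v -1.925 2.974 2.606
v -1.542 1.791 1.378
v -2.184 2.804 2.612
v -1.692 1.549 1.499
v -2.334 2.561 2.733
v -1.685 1.311 1.698
v -2.327 2.323 2.931
v -1.525 1.153 1.911
v -2.166 2.166 3.144
v -1.26 1.126 2.071
v -1.902 2.139 3.304
v -0.977 1.238 2.126
v -1.618 2.25 3.36
v 1.798 2.735 2.079
v 2.099 3.219 2.612
v 1.282 1.645 3.361
v 1.814 3.326 2.589
v 1.528 3.343 2.487
v 1.282 3.267 2.324
v 1.115 3.11 2.124
v 1.052 2.897 1.916
v 1.103 2.658 1.734
v 1.259 2.432 1.604
v 1.497 2.251 1.546
v 1.781 2.145 1.57
v 2.068 2.128 1.671
v 2.313 2.204 1.834
v 2.48 2.36 2.035
v 2.544 2.574 2.242
v 2.493 2.812 2.425
v 2.337 3.039 2.555
f 2 1 5
f 2 5 3
f 3 5 6
f 3 6 4
f 5 1 7
f 5 7 6
f 6 7 8
f 6 8 4
f 7 1 9
f 7 9 8
f 8 9 10
f 8 10 4
f 9 1 11
f 9 11 10
f 10 11 12
f 10 12 4
f 11 1 13
f 11 13 12
f 12 13 14
f 12 14 4
f 13 1 15
f 13 15 14
f 14 15 16
f 14 16 4
f 15 1 17
f 15 17 16
f 16 17 18
f 16 18 4
f 17 1 19
f 17 19 18
f 18 19 20
f 18 20 4
f 19 1 21
f 19 21 20
f 20 21 22
f 20 22 4
f 21 1 23
f 21 23 22
f 22 23 24
f 22 24 4
f 23 1 2
f 23 2 24
f 24 2 3
f 24 3 4
f 26 25 28
f 26 28 27
f 28 25 29
f 28 29 27
f 29 25 30
f 29 30 27
f 30 25 31
f 30 31 27
f 31 25 32
f 31 32 27
f 32 25 33
f 32 33 27
f 33 25 34
f 33 34 27
f 34 25 35
f 34 35 27
f 35 25 36
f 35 36 27
f 36 25 37
f 36 37 27
f 37 25 38
f 37 38 27
f 38 25 39
f 38 39 27
f 39 25 40
f 39 40 27
f 40 25 41
f 40 41 27
f 41 25 42
f 41 42 27
f 42 25 26
f 42 26 27



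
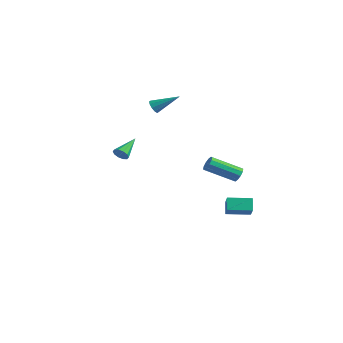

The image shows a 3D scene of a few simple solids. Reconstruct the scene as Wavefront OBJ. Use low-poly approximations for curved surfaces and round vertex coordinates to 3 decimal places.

v 4.338 1.656 0.524
v 4.708 1.63 0.888
v 3.712 0.237 1.8
v 3.342 0.264 1.436
v 4.491 1.847 0.983
v 3.495 0.454 1.895
v 4.216 1.992 0.902
v 3.219 0.599 1.814
v 3.987 2.008 0.677
v 2.991 0.615 1.589
v 3.892 1.89 0.394
v 2.896 0.497 1.305
v 3.968 1.683 0.16
v 2.972 0.29 1.072
v 4.185 1.466 0.065
v 3.189 0.073 0.977
v 4.461 1.321 0.146
v 3.464 -0.072 1.058
v 4.689 1.305 0.371
v 3.693 -0.088 1.283
v 4.784 1.423 0.655
v 3.788 0.03 1.566
v -0.151 -3.077 1.845
v 0.052 -2.794 1.472
v -0.569 -1.763 2.615
v -0.25 -2.848 1.4
v -0.514 -2.989 1.497
v -0.64 -3.164 1.727
v -0.579 -3.306 2.002
v -0.355 -3.36 2.217
v -0.053 -3.307 2.289
v 0.212 -3.166 2.192
v 0.338 -2.991 1.962
v 0.277 -2.849 1.687
v -4.296 2.377 3.092
v -4.153 2.604 2.646
v -3.224 3.463 3.988
v -4.409 2.761 2.76
v -4.621 2.772 3.001
v -4.709 2.632 3.277
v -4.639 2.394 3.481
v -4.438 2.15 3.537
v -4.183 1.992 3.423
v -3.97 1.981 3.182
v -3.882 2.122 2.906
v -3.952 2.359 2.702
v 1.472 3.113 -3.914
v 2.257 2.584 -3.16
v 1.026 3.475 -3.196
v 1.811 2.947 -2.442
v 2.329 4.293 -3.978
v 3.114 3.765 -3.224
v 1.883 4.656 -3.26
v 2.668 4.127 -2.506
f 2 1 5
f 2 5 3
f 3 5 6
f 3 6 4
f 5 1 7
f 5 7 6
f 6 7 8
f 6 8 4
f 7 1 9
f 7 9 8
f 8 9 10
f 8 10 4
f 9 1 11
f 9 11 10
f 10 11 12
f 10 12 4
f 11 1 13
f 11 13 12
f 12 13 14
f 12 14 4
f 13 1 15
f 13 15 14
f 14 15 16
f 14 16 4
f 15 1 17
f 15 17 16
f 16 17 18
f 16 18 4
f 17 1 19
f 17 19 18
f 18 19 20
f 18 20 4
f 19 1 21
f 19 21 20
f 20 21 22
f 20 22 4
f 21 1 2
f 21 2 22
f 22 2 3
f 22 3 4
f 24 23 26
f 24 26 25
f 26 23 27
f 26 27 25
f 27 23 28
f 27 28 25
f 28 23 29
f 28 29 25
f 29 23 30
f 29 30 25
f 30 23 31
f 30 31 25
f 31 23 32
f 31 32 25
f 32 23 33
f 32 33 25
f 33 23 34
f 33 34 25
f 34 23 24
f 34 24 25
f 36 35 38
f 36 38 37
f 38 35 39
f 38 39 37
f 39 35 40
f 39 40 37
f 40 35 41
f 40 41 37
f 41 35 42
f 41 42 37
f 42 35 43
f 42 43 37
f 43 35 44
f 43 44 37
f 44 35 45
f 44 45 37
f 45 35 46
f 45 46 37
f 46 35 36
f 46 36 37
f 48 50 47
f 51 48 47
f 47 50 49
f 49 51 47
f 48 54 50
f 52 48 51
f 52 54 48
f 50 54 49
f 53 51 49
f 49 54 53
f 53 52 51
f 54 52 53



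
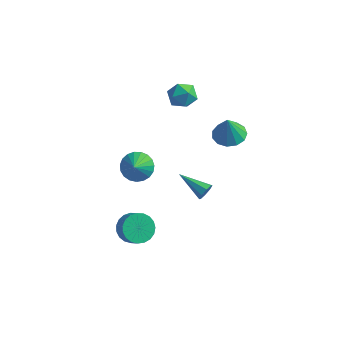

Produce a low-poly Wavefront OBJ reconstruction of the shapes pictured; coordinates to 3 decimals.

v -2.57 -2.571 -4.137
v -2.035 -1.75 -4.099
v -1.415 -2.189 -3.345
v -1.95 -3.009 -3.383
v -2.323 -1.677 -3.82
v -1.703 -2.116 -3.066
v -2.653 -1.758 -3.596
v -2.034 -2.197 -2.841
v -2.969 -1.98 -3.465
v -2.35 -2.419 -2.711
v -3.216 -2.303 -3.451
v -2.597 -2.742 -2.697
v -3.351 -2.673 -3.555
v -2.732 -3.112 -2.801
v -3.351 -3.026 -3.76
v -2.732 -3.465 -3.006
v -3.216 -3.299 -4.03
v -2.597 -3.738 -3.276
v -2.969 -3.447 -4.319
v -2.35 -3.886 -3.565
v -2.653 -3.443 -4.576
v -2.034 -3.882 -3.822
v -2.323 -3.288 -4.757
v -1.704 -3.727 -4.003
v -2.035 -3.009 -4.831
v -1.416 -3.448 -4.077
v -1.84 -2.654 -4.785
v -1.22 -3.093 -4.031
v -1.771 -2.285 -4.627
v -1.151 -2.724 -3.873
v -1.84 -1.965 -4.384
v -1.22 -2.404 -3.63
v 0.703 0.253 -2.041
v 0.914 0.494 -1.533
v -1.103 0.607 -1.459
v 0.866 0.804 -1.868
v 0.724 0.792 -2.304
v 0.569 0.464 -2.586
v 0.493 0.013 -2.548
v 0.54 -0.298 -2.213
v 0.683 -0.285 -1.777
v 0.837 0.043 -1.495
v -2.37 3.044 3.059
v -1.582 3.497 3.323
v -2.138 2.003 4.157
v -1.35 2.456 4.421
v -2.196 2.853 4.568
v -2.34 3.497 3.89
v -1.38 2.003 3.59
v -1.524 2.647 2.912
v -0.971 2.854 3.651
v -1.475 3.379 4.255
v -2.245 2.121 3.225
v -2.749 2.646 3.829
v -3.075 -0.761 -0.217
v -2.458 -1.235 -0.812
v -2.885 -1.559 0.617
v -2.209 -0.976 -0.621
v -2.109 -0.679 -0.359
v -2.177 -0.397 -0.073
v -2.4 -0.177 0.188
v -2.739 -0.059 0.379
v -3.137 -0.062 0.467
v -3.524 -0.185 0.437
v -3.834 -0.408 0.294
v -4.012 -0.693 0.063
v -4.028 -0.988 -0.217
v -3.88 -1.245 -0.497
v -3.592 -1.418 -0.728
v -3.215 -1.477 -0.871
v -2.814 -1.412 -0.901
v 0.957 2.97 1.015
v 1.693 2.283 0.935
v 0.903 2.73 2.585
v 1.95 2.784 1.02
v 1.891 3.344 1.104
v 1.536 3.785 1.159
v 0.997 3.967 1.168
v 0.445 3.833 1.129
v 0.056 3.425 1.053
v -0.047 2.872 0.965
v 0.169 2.351 0.893
v 0.634 2.026 0.859
v 1.203 2 0.875
f 2 1 5
f 2 5 3
f 3 5 6
f 3 6 4
f 5 1 7
f 5 7 6
f 6 7 8
f 6 8 4
f 7 1 9
f 7 9 8
f 8 9 10
f 8 10 4
f 9 1 11
f 9 11 10
f 10 11 12
f 10 12 4
f 11 1 13
f 11 13 12
f 12 13 14
f 12 14 4
f 13 1 15
f 13 15 14
f 14 15 16
f 14 16 4
f 15 1 17
f 15 17 16
f 16 17 18
f 16 18 4
f 17 1 19
f 17 19 18
f 18 19 20
f 18 20 4
f 19 1 21
f 19 21 20
f 20 21 22
f 20 22 4
f 21 1 23
f 21 23 22
f 22 23 24
f 22 24 4
f 23 1 25
f 23 25 24
f 24 25 26
f 24 26 4
f 25 1 27
f 25 27 26
f 26 27 28
f 26 28 4
f 27 1 29
f 27 29 28
f 28 29 30
f 28 30 4
f 29 1 31
f 29 31 30
f 30 31 32
f 30 32 4
f 31 1 2
f 31 2 32
f 32 2 3
f 32 3 4
f 34 33 36
f 34 36 35
f 36 33 37
f 36 37 35
f 37 33 38
f 37 38 35
f 38 33 39
f 38 39 35
f 39 33 40
f 39 40 35
f 40 33 41
f 40 41 35
f 41 33 42
f 41 42 35
f 42 33 34
f 42 34 35
f 43 54 48
f 43 48 44
f 43 44 50
f 43 50 53
f 43 53 54
f 44 48 52
f 48 54 47
f 54 53 45
f 53 50 49
f 50 44 51
f 46 52 47
f 46 47 45
f 46 45 49
f 46 49 51
f 46 51 52
f 47 52 48
f 45 47 54
f 49 45 53
f 51 49 50
f 52 51 44
f 56 55 58
f 56 58 57
f 58 55 59
f 58 59 57
f 59 55 60
f 59 60 57
f 60 55 61
f 60 61 57
f 61 55 62
f 61 62 57
f 62 55 63
f 62 63 57
f 63 55 64
f 63 64 57
f 64 55 65
f 64 65 57
f 65 55 66
f 65 66 57
f 66 55 67
f 66 67 57
f 67 55 68
f 67 68 57
f 68 55 69
f 68 69 57
f 69 55 70
f 69 70 57
f 70 55 71
f 70 71 57
f 71 55 56
f 71 56 57
f 73 72 75
f 73 75 74
f 75 72 76
f 75 76 74
f 76 72 77
f 76 77 74
f 77 72 78
f 77 78 74
f 78 72 79
f 78 79 74
f 79 72 80
f 79 80 74
f 80 72 81
f 80 81 74
f 81 72 82
f 81 82 74
f 82 72 83
f 82 83 74
f 83 72 84
f 83 84 74
f 84 72 73
f 84 73 74



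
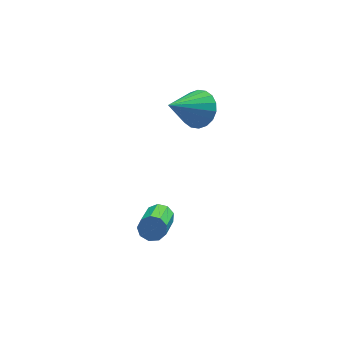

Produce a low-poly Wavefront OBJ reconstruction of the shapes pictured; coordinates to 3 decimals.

v -0.388 0.368 -3.13
v 0.256 0.33 -2.913
v -0.209 -1.506 -1.854
v -0.852 -1.468 -2.07
v -0.001 0.571 -2.608
v -0.465 -1.266 -1.549
v -0.438 0.716 -2.548
v -0.903 -1.12 -1.489
v -0.852 0.699 -2.759
v -1.317 -1.137 -1.7
v -1.049 0.527 -3.144
v -1.513 -1.309 -2.085
v -0.936 0.281 -3.522
v -1.401 -1.556 -2.463
v -0.567 0.075 -3.716
v -1.032 -1.761 -2.657
v -0.114 0.007 -3.636
v -0.578 -1.83 -2.577
v 0.211 0.107 -3.319
v -0.254 -1.729 -2.26
v 1.569 2.634 2.497
v 1.952 3.157 3.31
v 0.131 1.686 3.783
v 1.623 3.441 3.151
v 1.283 3.565 2.863
v 0.999 3.504 2.502
v 0.829 3.272 2.14
v 0.805 2.913 1.848
v 0.932 2.499 1.685
v 1.186 2.112 1.683
v 1.515 1.828 1.842
v 1.855 1.704 2.13
v 2.138 1.764 2.491
v 2.309 1.997 2.853
v 2.333 2.356 3.145
v 2.206 2.77 3.308
f 2 1 5
f 2 5 3
f 3 5 6
f 3 6 4
f 5 1 7
f 5 7 6
f 6 7 8
f 6 8 4
f 7 1 9
f 7 9 8
f 8 9 10
f 8 10 4
f 9 1 11
f 9 11 10
f 10 11 12
f 10 12 4
f 11 1 13
f 11 13 12
f 12 13 14
f 12 14 4
f 13 1 15
f 13 15 14
f 14 15 16
f 14 16 4
f 15 1 17
f 15 17 16
f 16 17 18
f 16 18 4
f 17 1 19
f 17 19 18
f 18 19 20
f 18 20 4
f 19 1 2
f 19 2 20
f 20 2 3
f 20 3 4
f 22 21 24
f 22 24 23
f 24 21 25
f 24 25 23
f 25 21 26
f 25 26 23
f 26 21 27
f 26 27 23
f 27 21 28
f 27 28 23
f 28 21 29
f 28 29 23
f 29 21 30
f 29 30 23
f 30 21 31
f 30 31 23
f 31 21 32
f 31 32 23
f 32 21 33
f 32 33 23
f 33 21 34
f 33 34 23
f 34 21 35
f 34 35 23
f 35 21 36
f 35 36 23
f 36 21 22
f 36 22 23



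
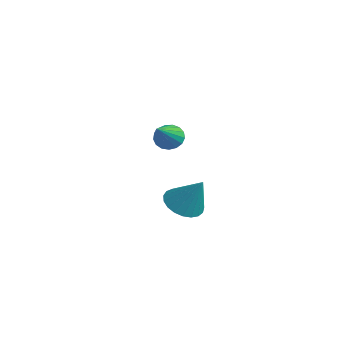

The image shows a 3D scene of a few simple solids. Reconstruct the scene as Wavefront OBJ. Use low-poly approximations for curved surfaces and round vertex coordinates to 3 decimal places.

v 2.119 0.569 0.354
v 2.579 0.842 0.159
v 3.181 -0.469 1.406
v 2.505 0.988 0.377
v 2.342 1.037 0.59
v 2.128 0.979 0.749
v 1.912 0.827 0.818
v 1.743 0.616 0.78
v 1.66 0.394 0.645
v 1.683 0.212 0.443
v 1.805 0.112 0.22
v 1.999 0.116 0.029
v 2.22 0.224 -0.089
v 2.418 0.411 -0.104
v 2.548 0.634 -0.015
v 0.318 2.123 -4.122
v 0.824 1.462 -4.233
v 1.102 2.497 -2.778
v 0.996 1.714 -4.403
v 1.05 2.037 -4.525
v 0.978 2.375 -4.577
v 0.791 2.669 -4.55
v 0.523 2.869 -4.449
v 0.219 2.94 -4.292
v -0.067 2.869 -4.105
v -0.287 2.67 -3.921
v -0.403 2.376 -3.772
v -0.393 2.038 -3.683
v -0.261 1.715 -3.67
v -0.029 1.462 -3.736
v 0.264 1.324 -3.868
v 0.565 1.324 -4.044
f 2 1 4
f 2 4 3
f 4 1 5
f 4 5 3
f 5 1 6
f 5 6 3
f 6 1 7
f 6 7 3
f 7 1 8
f 7 8 3
f 8 1 9
f 8 9 3
f 9 1 10
f 9 10 3
f 10 1 11
f 10 11 3
f 11 1 12
f 11 12 3
f 12 1 13
f 12 13 3
f 13 1 14
f 13 14 3
f 14 1 15
f 14 15 3
f 15 1 2
f 15 2 3
f 17 16 19
f 17 19 18
f 19 16 20
f 19 20 18
f 20 16 21
f 20 21 18
f 21 16 22
f 21 22 18
f 22 16 23
f 22 23 18
f 23 16 24
f 23 24 18
f 24 16 25
f 24 25 18
f 25 16 26
f 25 26 18
f 26 16 27
f 26 27 18
f 27 16 28
f 27 28 18
f 28 16 29
f 28 29 18
f 29 16 30
f 29 30 18
f 30 16 31
f 30 31 18
f 31 16 32
f 31 32 18
f 32 16 17
f 32 17 18



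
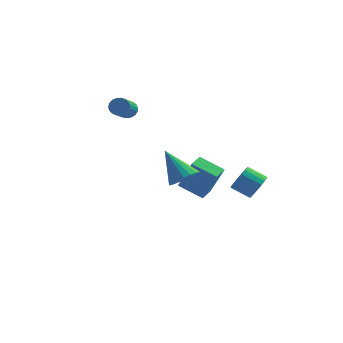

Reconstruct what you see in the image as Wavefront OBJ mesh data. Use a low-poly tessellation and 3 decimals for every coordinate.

v 3.339 2.243 -2.517
v 3.743 2.315 -1.83
v 2.725 2.37 -1.237
v 2.321 2.297 -1.923
v 3.701 2.653 -1.933
v 2.683 2.708 -1.34
v 3.588 2.91 -2.152
v 2.569 2.965 -1.559
v 3.425 3.035 -2.443
v 2.406 3.089 -1.85
v 3.245 3.002 -2.749
v 2.227 3.057 -2.155
v 3.084 2.82 -3.008
v 2.065 2.875 -2.415
v 2.973 2.523 -3.171
v 1.955 2.578 -2.577
v 2.935 2.17 -3.203
v 1.917 2.225 -2.61
v 2.977 1.832 -3.1
v 1.959 1.887 -2.507
v 3.091 1.575 -2.881
v 2.072 1.63 -2.288
v 3.254 1.451 -2.59
v 2.235 1.505 -1.997
v 3.433 1.483 -2.285
v 2.415 1.538 -1.691
v 3.595 1.665 -2.025
v 2.576 1.72 -1.432
v 3.705 1.962 -1.863
v 2.687 2.017 -1.269
v -3.887 3.761 1.662
v -3.437 3.916 1.993
v -3.544 2.695 2.71
v -3.993 2.539 2.378
v -3.624 4.005 2.117
v -3.73 2.784 2.834
v -3.856 4.052 2.162
v -3.963 2.831 2.879
v -4.094 4.048 2.121
v -4.2 2.827 2.838
v -4.296 3.995 2
v -4.402 2.774 2.717
v -4.427 3.901 1.821
v -4.533 2.68 2.537
v -4.464 3.783 1.614
v -4.571 2.562 2.33
v -4.402 3.661 1.415
v -4.509 2.44 2.132
v -4.251 3.556 1.259
v -4.357 2.335 1.976
v -4.037 3.487 1.173
v -4.143 2.266 1.889
v -3.796 3.465 1.171
v -3.903 2.244 1.888
v -3.572 3.494 1.254
v -3.678 2.273 1.971
v -3.402 3.569 1.408
v -3.508 2.348 2.124
v -3.316 3.678 1.605
v -3.422 2.456 2.322
v -3.328 3.8 1.812
v -3.435 2.579 2.529
v 0.771 -3.407 0.563
v 1.38 -3.606 1.122
v -0.351 -2.753 2.017
v 1.465 -3.249 1.028
v 1.413 -2.924 0.842
v 1.234 -2.695 0.6
v 0.963 -2.606 0.351
v 0.655 -2.676 0.144
v 0.369 -2.891 0.02
v 0.163 -3.208 0.004
v 0.078 -3.564 0.098
v 0.13 -3.889 0.284
v 0.309 -4.119 0.526
v 0.58 -4.207 0.774
v 0.888 -4.137 0.981
v 1.174 -3.923 1.105
v -0.891 2.435 -2.946
v -0.076 2.006 -1.093
v -0.675 3.323 -2.836
v 0.141 2.893 -0.982
v 0.459 2.187 -3.598
v 1.275 1.757 -1.744
v 0.676 3.074 -3.487
v 1.491 2.645 -1.634
f 2 1 5
f 2 5 3
f 3 5 6
f 3 6 4
f 5 1 7
f 5 7 6
f 6 7 8
f 6 8 4
f 7 1 9
f 7 9 8
f 8 9 10
f 8 10 4
f 9 1 11
f 9 11 10
f 10 11 12
f 10 12 4
f 11 1 13
f 11 13 12
f 12 13 14
f 12 14 4
f 13 1 15
f 13 15 14
f 14 15 16
f 14 16 4
f 15 1 17
f 15 17 16
f 16 17 18
f 16 18 4
f 17 1 19
f 17 19 18
f 18 19 20
f 18 20 4
f 19 1 21
f 19 21 20
f 20 21 22
f 20 22 4
f 21 1 23
f 21 23 22
f 22 23 24
f 22 24 4
f 23 1 25
f 23 25 24
f 24 25 26
f 24 26 4
f 25 1 27
f 25 27 26
f 26 27 28
f 26 28 4
f 27 1 29
f 27 29 28
f 28 29 30
f 28 30 4
f 29 1 2
f 29 2 30
f 30 2 3
f 30 3 4
f 32 31 35
f 32 35 33
f 33 35 36
f 33 36 34
f 35 31 37
f 35 37 36
f 36 37 38
f 36 38 34
f 37 31 39
f 37 39 38
f 38 39 40
f 38 40 34
f 39 31 41
f 39 41 40
f 40 41 42
f 40 42 34
f 41 31 43
f 41 43 42
f 42 43 44
f 42 44 34
f 43 31 45
f 43 45 44
f 44 45 46
f 44 46 34
f 45 31 47
f 45 47 46
f 46 47 48
f 46 48 34
f 47 31 49
f 47 49 48
f 48 49 50
f 48 50 34
f 49 31 51
f 49 51 50
f 50 51 52
f 50 52 34
f 51 31 53
f 51 53 52
f 52 53 54
f 52 54 34
f 53 31 55
f 53 55 54
f 54 55 56
f 54 56 34
f 55 31 57
f 55 57 56
f 56 57 58
f 56 58 34
f 57 31 59
f 57 59 58
f 58 59 60
f 58 60 34
f 59 31 61
f 59 61 60
f 60 61 62
f 60 62 34
f 61 31 32
f 61 32 62
f 62 32 33
f 62 33 34
f 64 63 66
f 64 66 65
f 66 63 67
f 66 67 65
f 67 63 68
f 67 68 65
f 68 63 69
f 68 69 65
f 69 63 70
f 69 70 65
f 70 63 71
f 70 71 65
f 71 63 72
f 71 72 65
f 72 63 73
f 72 73 65
f 73 63 74
f 73 74 65
f 74 63 75
f 74 75 65
f 75 63 76
f 75 76 65
f 76 63 77
f 76 77 65
f 77 63 78
f 77 78 65
f 78 63 64
f 78 64 65
f 80 82 79
f 83 80 79
f 79 82 81
f 81 83 79
f 80 86 82
f 84 80 83
f 84 86 80
f 82 86 81
f 85 83 81
f 81 86 85
f 85 84 83
f 86 84 85



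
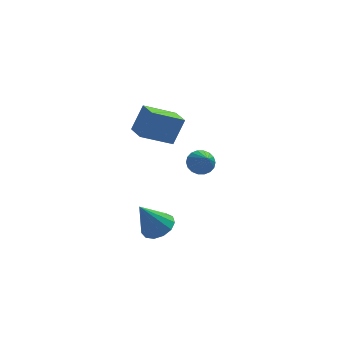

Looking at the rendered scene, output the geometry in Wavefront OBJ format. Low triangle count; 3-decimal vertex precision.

v 0.07 -2.333 -3.298
v 0.777 -2.529 -2.955
v -0.73 -2.567 -1.782
v 0.733 -2.078 -2.909
v 0.478 -1.707 -2.986
v 0.094 -1.535 -3.162
v -0.298 -1.616 -3.381
v -0.573 -1.925 -3.574
v -0.644 -2.364 -3.679
v -0.488 -2.792 -3.663
v -0.155 -3.075 -3.531
v 0.249 -3.122 -3.325
v 0.597 -2.919 -3.11
v 2.275 1.348 -1.986
v 2.707 1.751 -1.669
v 2.485 0.372 -1.034
v 2.446 1.819 -1.541
v 2.152 1.794 -1.501
v 1.881 1.681 -1.558
v 1.689 1.502 -1.699
v 1.613 1.293 -1.897
v 1.668 1.094 -2.113
v 1.843 0.946 -2.303
v 2.103 0.877 -2.431
v 2.398 0.902 -2.471
v 2.668 1.015 -2.414
v 2.86 1.194 -2.273
v 2.936 1.404 -2.075
v 2.882 1.602 -1.86
v -0.353 2.431 -0.873
v 0.221 2.875 0.394
v -0.672 3.541 -1.117
v -0.098 3.985 0.15
v 1.158 2.695 -1.65
v 1.732 3.139 -0.383
v 0.839 3.805 -1.894
v 1.413 4.249 -0.627
f 2 1 4
f 2 4 3
f 4 1 5
f 4 5 3
f 5 1 6
f 5 6 3
f 6 1 7
f 6 7 3
f 7 1 8
f 7 8 3
f 8 1 9
f 8 9 3
f 9 1 10
f 9 10 3
f 10 1 11
f 10 11 3
f 11 1 12
f 11 12 3
f 12 1 13
f 12 13 3
f 13 1 2
f 13 2 3
f 15 14 17
f 15 17 16
f 17 14 18
f 17 18 16
f 18 14 19
f 18 19 16
f 19 14 20
f 19 20 16
f 20 14 21
f 20 21 16
f 21 14 22
f 21 22 16
f 22 14 23
f 22 23 16
f 23 14 24
f 23 24 16
f 24 14 25
f 24 25 16
f 25 14 26
f 25 26 16
f 26 14 27
f 26 27 16
f 27 14 28
f 27 28 16
f 28 14 29
f 28 29 16
f 29 14 15
f 29 15 16
f 31 33 30
f 34 31 30
f 30 33 32
f 32 34 30
f 31 37 33
f 35 31 34
f 35 37 31
f 33 37 32
f 36 34 32
f 32 37 36
f 36 35 34
f 37 35 36



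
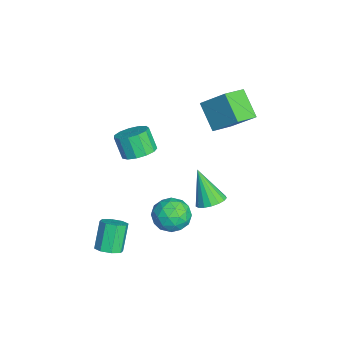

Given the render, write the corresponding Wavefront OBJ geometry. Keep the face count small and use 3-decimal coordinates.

v 2.408 1.473 -2.467
v 3.084 1.447 -2.167
v 1.652 0.887 -0.813
v 2.974 1.777 -2.101
v 2.734 2.037 -2.118
v 2.42 2.168 -2.215
v 2.103 2.14 -2.37
v 1.855 1.959 -2.547
v 1.735 1.666 -2.706
v 1.768 1.329 -2.81
v 1.948 1.025 -2.835
v 2.233 0.824 -2.776
v 2.558 0.771 -2.647
v 2.849 0.879 -2.475
v 3.039 1.123 -2.303
v 1.875 0.311 -3.729
v 2.842 0.444 -3.664
v 2.018 -1.084 -2.996
v 2.985 -0.951 -2.931
v 2.377 -0.393 -2.404
v 2.289 0.469 -2.858
v 2.571 -1.109 -3.802
v 2.483 -0.247 -4.256
v 3.272 -0.433 -3.709
v 3.152 0.009 -2.845
v 1.708 -0.649 -3.815
v 1.588 -0.207 -2.951
v 2.346 0.5 -3.761
v 2.514 -1.14 -2.899
v 2.157 -0.812 -2.59
v 2.725 -0.734 -2.551
v 2.021 0.514 -3.287
v 2.589 0.593 -3.249
v 2.316 0.1 -2.508
v 2.271 -1.233 -3.411
v 2.839 -1.154 -3.373
v 2.135 0.094 -4.109
v 2.703 0.172 -4.07
v 2.544 -0.74 -4.152
v 3.167 0.063 -3.749
v 3.251 -0.757 -3.318
v 3.007 -0.85 -3.831
v 2.956 -0.343 -4.097
v 3.097 0.322 -3.241
v 3.18 -0.498 -2.81
v 2.824 -0.17 -2.501
v 2.772 0.337 -2.767
v 3.349 -0.193 -3.268
v 1.68 -0.142 -3.85
v 1.763 -0.962 -3.419
v 2.088 -0.977 -3.893
v 2.036 -0.47 -4.159
v 1.609 0.117 -3.342
v 1.693 -0.703 -2.911
v 1.904 -0.297 -2.563
v 1.853 0.21 -2.829
v 1.511 -0.447 -3.392
v -1.237 1.776 -0.589
v -2.354 1.253 0.523
v -2.055 2.712 -0.97
v -3.172 2.189 0.141
v -0.548 2.871 0.619
v -1.665 2.348 1.73
v -1.366 3.807 0.237
v -2.483 3.284 1.349
v 1.343 -1.686 0.249
v 2.107 -1.838 0.535
v 1.642 -2.186 1.596
v 0.877 -2.034 1.311
v 2.013 -1.392 0.64
v 1.548 -1.74 1.701
v 1.707 -1.039 0.621
v 1.241 -1.387 1.682
v 1.284 -0.892 0.484
v 0.819 -1.24 1.545
v 0.881 -0.997 0.273
v 0.415 -1.345 1.334
v 0.624 -1.321 0.054
v 0.158 -1.668 1.115
v 0.595 -1.76 -0.103
v 0.129 -2.108 0.958
v 0.803 -2.176 -0.148
v 0.338 -2.524 0.914
v 1.183 -2.437 -0.067
v 0.718 -2.785 0.995
v 1.614 -2.459 0.115
v 1.148 -2.807 1.176
v 1.958 -2.236 0.339
v 1.493 -2.584 1.4
v 3.772 -3.189 -4.456
v 4.15 -2.659 -4.351
v 3.407 -2.38 -3.079
v 3.028 -2.911 -3.184
v 3.735 -2.55 -4.618
v 2.991 -2.272 -3.345
v 3.342 -2.816 -4.79
v 2.598 -2.538 -3.517
v 3.2 -3.3 -4.766
v 2.456 -3.022 -3.494
v 3.393 -3.72 -4.561
v 2.65 -3.441 -3.289
v 3.809 -3.828 -4.295
v 3.065 -3.55 -3.022
v 4.202 -3.562 -4.123
v 3.458 -3.284 -2.85
v 4.344 -3.078 -4.146
v 3.6 -2.8 -2.874
f 2 1 4
f 2 4 3
f 4 1 5
f 4 5 3
f 5 1 6
f 5 6 3
f 6 1 7
f 6 7 3
f 7 1 8
f 7 8 3
f 8 1 9
f 8 9 3
f 9 1 10
f 9 10 3
f 10 1 11
f 10 11 3
f 11 1 12
f 11 12 3
f 12 1 13
f 12 13 3
f 13 1 14
f 13 14 3
f 14 1 15
f 14 15 3
f 15 1 2
f 15 2 3
f 16 53 32
f 53 27 56
f 32 56 21
f 53 56 32
f 16 32 28
f 32 21 33
f 28 33 17
f 32 33 28
f 16 28 37
f 28 17 38
f 37 38 23
f 28 38 37
f 16 37 49
f 37 23 52
f 49 52 26
f 37 52 49
f 16 49 53
f 49 26 57
f 53 57 27
f 49 57 53
f 17 33 44
f 33 21 47
f 44 47 25
f 33 47 44
f 21 56 34
f 56 27 55
f 34 55 20
f 56 55 34
f 27 57 54
f 57 26 50
f 54 50 18
f 57 50 54
f 26 52 51
f 52 23 39
f 51 39 22
f 52 39 51
f 23 38 43
f 38 17 40
f 43 40 24
f 38 40 43
f 19 45 31
f 45 25 46
f 31 46 20
f 45 46 31
f 19 31 29
f 31 20 30
f 29 30 18
f 31 30 29
f 19 29 36
f 29 18 35
f 36 35 22
f 29 35 36
f 19 36 41
f 36 22 42
f 41 42 24
f 36 42 41
f 19 41 45
f 41 24 48
f 45 48 25
f 41 48 45
f 20 46 34
f 46 25 47
f 34 47 21
f 46 47 34
f 18 30 54
f 30 20 55
f 54 55 27
f 30 55 54
f 22 35 51
f 35 18 50
f 51 50 26
f 35 50 51
f 24 42 43
f 42 22 39
f 43 39 23
f 42 39 43
f 25 48 44
f 48 24 40
f 44 40 17
f 48 40 44
f 59 61 58
f 62 59 58
f 58 61 60
f 60 62 58
f 59 65 61
f 63 59 62
f 63 65 59
f 61 65 60
f 64 62 60
f 60 65 64
f 64 63 62
f 65 63 64
f 67 66 70
f 67 70 68
f 68 70 71
f 68 71 69
f 70 66 72
f 70 72 71
f 71 72 73
f 71 73 69
f 72 66 74
f 72 74 73
f 73 74 75
f 73 75 69
f 74 66 76
f 74 76 75
f 75 76 77
f 75 77 69
f 76 66 78
f 76 78 77
f 77 78 79
f 77 79 69
f 78 66 80
f 78 80 79
f 79 80 81
f 79 81 69
f 80 66 82
f 80 82 81
f 81 82 83
f 81 83 69
f 82 66 84
f 82 84 83
f 83 84 85
f 83 85 69
f 84 66 86
f 84 86 85
f 85 86 87
f 85 87 69
f 86 66 88
f 86 88 87
f 87 88 89
f 87 89 69
f 88 66 67
f 88 67 89
f 89 67 68
f 89 68 69
f 91 90 94
f 91 94 92
f 92 94 95
f 92 95 93
f 94 90 96
f 94 96 95
f 95 96 97
f 95 97 93
f 96 90 98
f 96 98 97
f 97 98 99
f 97 99 93
f 98 90 100
f 98 100 99
f 99 100 101
f 99 101 93
f 100 90 102
f 100 102 101
f 101 102 103
f 101 103 93
f 102 90 104
f 102 104 103
f 103 104 105
f 103 105 93
f 104 90 106
f 104 106 105
f 105 106 107
f 105 107 93
f 106 90 91
f 106 91 107
f 107 91 92
f 107 92 93



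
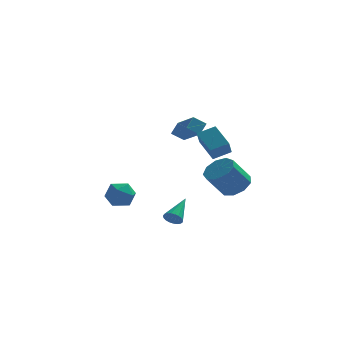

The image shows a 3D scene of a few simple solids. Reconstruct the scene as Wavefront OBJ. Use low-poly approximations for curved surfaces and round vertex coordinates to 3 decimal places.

v 3.994 -2.894 -1.156
v 4.417 -2.219 -0.603
v 3.47 -2.75 0.769
v 3.046 -3.426 0.216
v 3.869 -1.972 -0.885
v 2.922 -2.503 0.488
v 3.38 -2.156 -1.293
v 2.433 -2.687 0.079
v 3.178 -2.685 -1.638
v 2.231 -3.216 -0.266
v 3.357 -3.313 -1.757
v 2.41 -3.844 -0.385
v 3.835 -3.745 -1.595
v 2.887 -4.276 -0.223
v 4.386 -3.779 -1.228
v 3.439 -4.31 0.145
v 4.754 -3.399 -0.827
v 3.807 -3.93 0.546
v 4.766 -2.783 -0.58
v 3.819 -3.314 0.792
v -2.036 0.647 -3.534
v -1.339 0.328 -2.945
v -3.041 -0.368 -2.895
v -2.344 -0.687 -2.306
v -2.704 0.203 -2.19
v -2.083 0.83 -2.586
v -2.297 -0.87 -3.254
v -1.676 -0.243 -3.65
v -1.5 -0.61 -2.772
v -1.752 0.053 -2.114
v -2.628 -0.093 -3.726
v -2.88 0.57 -3.068
v 0.628 -4.616 -2.932
v 1.127 -4.704 -3.171
v 1.312 -3.204 -2.028
v 1.026 -4.559 -3.322
v 0.857 -4.423 -3.406
v 0.648 -4.321 -3.407
v 0.435 -4.269 -3.327
v 0.256 -4.278 -3.179
v 0.142 -4.345 -2.987
v 0.111 -4.458 -2.787
v 0.17 -4.599 -2.611
v 0.308 -4.743 -2.491
v 0.502 -4.865 -2.447
v 0.717 -4.944 -2.487
v 0.917 -4.966 -2.604
v 1.067 -4.927 -2.778
v 1.142 -4.835 -2.978
v 2.83 -1.209 0.151
v 2.657 -1.922 1.023
v 2.143 0.008 1.01
v 1.97 -0.706 1.882
v 3.85 -0.934 0.578
v 3.677 -1.648 1.45
v 3.163 0.282 1.437
v 2.99 -0.431 2.309
v 2.218 1.978 0.919
v 1.488 1.904 1.44
v 1.381 3.578 -0.03
v 0.651 3.504 0.491
v 2.609 2.556 1.549
v 1.879 2.482 2.07
v 1.772 4.156 0.6
v 1.042 4.082 1.121
f 2 1 5
f 2 5 3
f 3 5 6
f 3 6 4
f 5 1 7
f 5 7 6
f 6 7 8
f 6 8 4
f 7 1 9
f 7 9 8
f 8 9 10
f 8 10 4
f 9 1 11
f 9 11 10
f 10 11 12
f 10 12 4
f 11 1 13
f 11 13 12
f 12 13 14
f 12 14 4
f 13 1 15
f 13 15 14
f 14 15 16
f 14 16 4
f 15 1 17
f 15 17 16
f 16 17 18
f 16 18 4
f 17 1 19
f 17 19 18
f 18 19 20
f 18 20 4
f 19 1 2
f 19 2 20
f 20 2 3
f 20 3 4
f 21 32 26
f 21 26 22
f 21 22 28
f 21 28 31
f 21 31 32
f 22 26 30
f 26 32 25
f 32 31 23
f 31 28 27
f 28 22 29
f 24 30 25
f 24 25 23
f 24 23 27
f 24 27 29
f 24 29 30
f 25 30 26
f 23 25 32
f 27 23 31
f 29 27 28
f 30 29 22
f 34 33 36
f 34 36 35
f 36 33 37
f 36 37 35
f 37 33 38
f 37 38 35
f 38 33 39
f 38 39 35
f 39 33 40
f 39 40 35
f 40 33 41
f 40 41 35
f 41 33 42
f 41 42 35
f 42 33 43
f 42 43 35
f 43 33 44
f 43 44 35
f 44 33 45
f 44 45 35
f 45 33 46
f 45 46 35
f 46 33 47
f 46 47 35
f 47 33 48
f 47 48 35
f 48 33 49
f 48 49 35
f 49 33 34
f 49 34 35
f 51 53 50
f 54 51 50
f 50 53 52
f 52 54 50
f 51 57 53
f 55 51 54
f 55 57 51
f 53 57 52
f 56 54 52
f 52 57 56
f 56 55 54
f 57 55 56
f 59 61 58
f 62 59 58
f 58 61 60
f 60 62 58
f 59 65 61
f 63 59 62
f 63 65 59
f 61 65 60
f 64 62 60
f 60 65 64
f 64 63 62
f 65 63 64



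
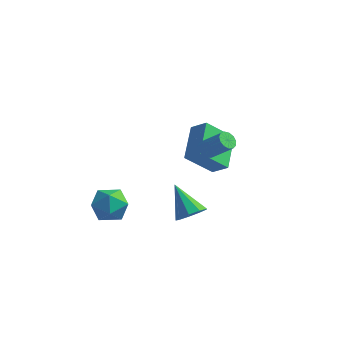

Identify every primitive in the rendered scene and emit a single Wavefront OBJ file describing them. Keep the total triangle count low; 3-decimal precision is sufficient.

v 4.109 -3.336 -1.132
v 4.654 -3.52 -0.577
v 2.891 -2.884 0.212
v 4.698 -2.992 -0.714
v 4.466 -2.625 -1.048
v 4.067 -2.591 -1.421
v 3.688 -2.905 -1.659
v 3.506 -3.421 -1.651
v 3.606 -3.897 -1.4
v 3.941 -4.111 -1.024
v 4.356 -3.962 -0.699
v 3.155 -0.609 1.495
v 3.499 -0.687 1.099
v 4.629 -0.629 2.069
v 4.285 -0.551 2.465
v 3.464 -0.392 1.123
v 4.593 -0.334 2.093
v 3.33 -0.165 1.264
v 4.46 -0.107 2.234
v 3.141 -0.08 1.479
v 4.271 -0.021 2.449
v 2.957 -0.162 1.699
v 4.087 -0.104 2.669
v 2.835 -0.386 1.854
v 3.965 -0.328 2.824
v 2.815 -0.682 1.895
v 3.945 -0.623 2.865
v 2.903 -0.954 1.809
v 4.033 -0.895 2.779
v 3.071 -1.116 1.623
v 4.201 -1.058 2.593
v 3.266 -1.118 1.397
v 4.395 -1.06 2.367
v 3.425 -0.958 1.202
v 4.555 -0.9 2.171
v 0.948 0.955 -0.618
v 1.824 0.964 -0.021
v 0.215 2.695 0.431
v 1.091 2.703 1.028
v 1.829 2.117 -1.928
v 2.705 2.125 -1.331
v 1.096 3.856 -0.879
v 1.972 3.865 -0.282
v -2.115 -1.96 -2.428
v -1.231 -1.316 -2.416
v -1.509 -2.764 -3.884
v -0.625 -2.12 -3.872
v -0.759 -2.88 -3.097
v -1.133 -2.383 -2.197
v -1.607 -1.697 -4.103
v -1.981 -1.2 -3.203
v -0.917 -1.153 -3.451
v -0.393 -1.884 -2.829
v -2.347 -2.196 -3.471
v -1.823 -2.927 -2.849
f 2 1 4
f 2 4 3
f 4 1 5
f 4 5 3
f 5 1 6
f 5 6 3
f 6 1 7
f 6 7 3
f 7 1 8
f 7 8 3
f 8 1 9
f 8 9 3
f 9 1 10
f 9 10 3
f 10 1 11
f 10 11 3
f 11 1 2
f 11 2 3
f 13 12 16
f 13 16 14
f 14 16 17
f 14 17 15
f 16 12 18
f 16 18 17
f 17 18 19
f 17 19 15
f 18 12 20
f 18 20 19
f 19 20 21
f 19 21 15
f 20 12 22
f 20 22 21
f 21 22 23
f 21 23 15
f 22 12 24
f 22 24 23
f 23 24 25
f 23 25 15
f 24 12 26
f 24 26 25
f 25 26 27
f 25 27 15
f 26 12 28
f 26 28 27
f 27 28 29
f 27 29 15
f 28 12 30
f 28 30 29
f 29 30 31
f 29 31 15
f 30 12 32
f 30 32 31
f 31 32 33
f 31 33 15
f 32 12 34
f 32 34 33
f 33 34 35
f 33 35 15
f 34 12 13
f 34 13 35
f 35 13 14
f 35 14 15
f 37 39 36
f 40 37 36
f 36 39 38
f 38 40 36
f 37 43 39
f 41 37 40
f 41 43 37
f 39 43 38
f 42 40 38
f 38 43 42
f 42 41 40
f 43 41 42
f 44 55 49
f 44 49 45
f 44 45 51
f 44 51 54
f 44 54 55
f 45 49 53
f 49 55 48
f 55 54 46
f 54 51 50
f 51 45 52
f 47 53 48
f 47 48 46
f 47 46 50
f 47 50 52
f 47 52 53
f 48 53 49
f 46 48 55
f 50 46 54
f 52 50 51
f 53 52 45

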